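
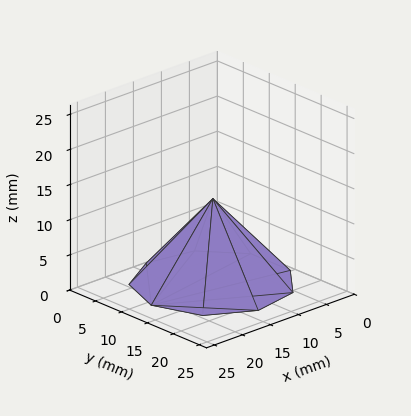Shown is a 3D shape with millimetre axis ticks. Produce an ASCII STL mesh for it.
Reading the render: the shape is a regular 9-sided pyramid, base circumscribed radius ≈ 11 mm, apex at z ≈ 12 mm (dimensions read to the nearest mm from the axis ticks). For the STL, each face is triangulated and given an outward normal.

solid part
  facet normal 0.0000 0.0000 -1.0000
    outer loop
      vertex 12.9 21.8 0.0
      vertex 19.4 18.1 0.0
      vertex 22.0 11.0 0.0
    endloop
  endfacet
  facet normal 0.0000 0.0000 -1.0000
    outer loop
      vertex 5.5 20.5 0.0
      vertex 12.9 21.8 0.0
      vertex 22.0 11.0 0.0
    endloop
  endfacet
  facet normal 0.0000 0.0000 -1.0000
    outer loop
      vertex 0.7 14.8 0.0
      vertex 5.5 20.5 0.0
      vertex 22.0 11.0 0.0
    endloop
  endfacet
  facet normal 0.0000 0.0000 -1.0000
    outer loop
      vertex 0.7 7.2 0.0
      vertex 0.7 14.8 0.0
      vertex 22.0 11.0 0.0
    endloop
  endfacet
  facet normal 0.0000 0.0000 -1.0000
    outer loop
      vertex 5.5 1.5 0.0
      vertex 0.7 7.2 0.0
      vertex 22.0 11.0 0.0
    endloop
  endfacet
  facet normal 0.0000 0.0000 -1.0000
    outer loop
      vertex 12.9 0.2 0.0
      vertex 5.5 1.5 0.0
      vertex 22.0 11.0 0.0
    endloop
  endfacet
  facet normal 0.0000 0.0000 -1.0000
    outer loop
      vertex 19.4 3.9 0.0
      vertex 12.9 0.2 0.0
      vertex 22.0 11.0 0.0
    endloop
  endfacet
  facet normal 0.7117 0.2606 0.6524
    outer loop
      vertex 22.0 11.0 0.0
      vertex 19.4 18.1 0.0
      vertex 11.0 11.0 12.0
    endloop
  endfacet
  facet normal 0.3750 0.6588 0.6523
    outer loop
      vertex 19.4 18.1 0.0
      vertex 12.9 21.8 0.0
      vertex 11.0 11.0 12.0
    endloop
  endfacet
  facet normal -0.1312 0.7471 0.6516
    outer loop
      vertex 12.9 21.8 0.0
      vertex 5.5 20.5 0.0
      vertex 11.0 11.0 12.0
    endloop
  endfacet
  facet normal -0.5798 0.4882 0.6523
    outer loop
      vertex 5.5 20.5 0.0
      vertex 0.7 14.8 0.0
      vertex 11.0 11.0 12.0
    endloop
  endfacet
  facet normal -0.7588 0.0000 0.6513
    outer loop
      vertex 0.7 14.8 0.0
      vertex 0.7 7.2 0.0
      vertex 11.0 11.0 12.0
    endloop
  endfacet
  facet normal -0.5798 -0.4882 0.6523
    outer loop
      vertex 0.7 7.2 0.0
      vertex 5.5 1.5 0.0
      vertex 11.0 11.0 12.0
    endloop
  endfacet
  facet normal -0.1312 -0.7471 0.6516
    outer loop
      vertex 5.5 1.5 0.0
      vertex 12.9 0.2 0.0
      vertex 11.0 11.0 12.0
    endloop
  endfacet
  facet normal 0.3750 -0.6588 0.6523
    outer loop
      vertex 12.9 0.2 0.0
      vertex 19.4 3.9 0.0
      vertex 11.0 11.0 12.0
    endloop
  endfacet
  facet normal 0.7117 -0.2606 0.6524
    outer loop
      vertex 19.4 3.9 0.0
      vertex 22.0 11.0 0.0
      vertex 11.0 11.0 12.0
    endloop
  endfacet
endsolid part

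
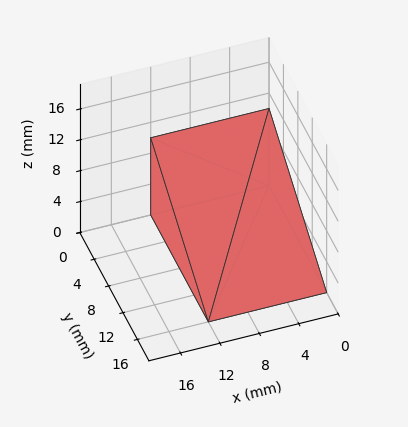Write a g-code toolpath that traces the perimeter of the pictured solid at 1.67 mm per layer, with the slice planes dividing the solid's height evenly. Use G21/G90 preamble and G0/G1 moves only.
Reading the render: the shape is a wedge (ramp): 12 × 16 mm base, rising to 10 mm along the y=0 edge and sloping linearly to z=0 at y=16 (dimensions read to the nearest mm from the axis ticks). For the g-code, the solid's height is divided into equal slices at the stated Δz and each level perimeter traced with G1 moves after a G0 lift.

; perimeter-only toolpath
G21 ; units = mm
G90 ; absolute positioning
G28 ; home
; layer 1
G0 Z1.67
G0 X0.00 Y0.00
G1 X12.00 Y0.00
G1 X12.00 Y13.33
G1 X0.00 Y13.33
G1 X0.00 Y0.00
; layer 2
G0 Z3.33
G0 X0.00 Y0.00
G1 X12.00 Y0.00
G1 X12.00 Y10.67
G1 X0.00 Y10.67
G1 X0.00 Y0.00
; layer 3
G0 Z5.00
G0 X0.00 Y0.00
G1 X12.00 Y0.00
G1 X12.00 Y8.00
G1 X0.00 Y8.00
G1 X0.00 Y0.00
; layer 4
G0 Z6.67
G0 X0.00 Y0.00
G1 X12.00 Y0.00
G1 X12.00 Y5.33
G1 X0.00 Y5.33
G1 X0.00 Y0.00
; layer 5
G0 Z8.33
G0 X0.00 Y0.00
G1 X12.00 Y0.00
G1 X12.00 Y2.67
G1 X0.00 Y2.67
G1 X0.00 Y0.00
M2 ; end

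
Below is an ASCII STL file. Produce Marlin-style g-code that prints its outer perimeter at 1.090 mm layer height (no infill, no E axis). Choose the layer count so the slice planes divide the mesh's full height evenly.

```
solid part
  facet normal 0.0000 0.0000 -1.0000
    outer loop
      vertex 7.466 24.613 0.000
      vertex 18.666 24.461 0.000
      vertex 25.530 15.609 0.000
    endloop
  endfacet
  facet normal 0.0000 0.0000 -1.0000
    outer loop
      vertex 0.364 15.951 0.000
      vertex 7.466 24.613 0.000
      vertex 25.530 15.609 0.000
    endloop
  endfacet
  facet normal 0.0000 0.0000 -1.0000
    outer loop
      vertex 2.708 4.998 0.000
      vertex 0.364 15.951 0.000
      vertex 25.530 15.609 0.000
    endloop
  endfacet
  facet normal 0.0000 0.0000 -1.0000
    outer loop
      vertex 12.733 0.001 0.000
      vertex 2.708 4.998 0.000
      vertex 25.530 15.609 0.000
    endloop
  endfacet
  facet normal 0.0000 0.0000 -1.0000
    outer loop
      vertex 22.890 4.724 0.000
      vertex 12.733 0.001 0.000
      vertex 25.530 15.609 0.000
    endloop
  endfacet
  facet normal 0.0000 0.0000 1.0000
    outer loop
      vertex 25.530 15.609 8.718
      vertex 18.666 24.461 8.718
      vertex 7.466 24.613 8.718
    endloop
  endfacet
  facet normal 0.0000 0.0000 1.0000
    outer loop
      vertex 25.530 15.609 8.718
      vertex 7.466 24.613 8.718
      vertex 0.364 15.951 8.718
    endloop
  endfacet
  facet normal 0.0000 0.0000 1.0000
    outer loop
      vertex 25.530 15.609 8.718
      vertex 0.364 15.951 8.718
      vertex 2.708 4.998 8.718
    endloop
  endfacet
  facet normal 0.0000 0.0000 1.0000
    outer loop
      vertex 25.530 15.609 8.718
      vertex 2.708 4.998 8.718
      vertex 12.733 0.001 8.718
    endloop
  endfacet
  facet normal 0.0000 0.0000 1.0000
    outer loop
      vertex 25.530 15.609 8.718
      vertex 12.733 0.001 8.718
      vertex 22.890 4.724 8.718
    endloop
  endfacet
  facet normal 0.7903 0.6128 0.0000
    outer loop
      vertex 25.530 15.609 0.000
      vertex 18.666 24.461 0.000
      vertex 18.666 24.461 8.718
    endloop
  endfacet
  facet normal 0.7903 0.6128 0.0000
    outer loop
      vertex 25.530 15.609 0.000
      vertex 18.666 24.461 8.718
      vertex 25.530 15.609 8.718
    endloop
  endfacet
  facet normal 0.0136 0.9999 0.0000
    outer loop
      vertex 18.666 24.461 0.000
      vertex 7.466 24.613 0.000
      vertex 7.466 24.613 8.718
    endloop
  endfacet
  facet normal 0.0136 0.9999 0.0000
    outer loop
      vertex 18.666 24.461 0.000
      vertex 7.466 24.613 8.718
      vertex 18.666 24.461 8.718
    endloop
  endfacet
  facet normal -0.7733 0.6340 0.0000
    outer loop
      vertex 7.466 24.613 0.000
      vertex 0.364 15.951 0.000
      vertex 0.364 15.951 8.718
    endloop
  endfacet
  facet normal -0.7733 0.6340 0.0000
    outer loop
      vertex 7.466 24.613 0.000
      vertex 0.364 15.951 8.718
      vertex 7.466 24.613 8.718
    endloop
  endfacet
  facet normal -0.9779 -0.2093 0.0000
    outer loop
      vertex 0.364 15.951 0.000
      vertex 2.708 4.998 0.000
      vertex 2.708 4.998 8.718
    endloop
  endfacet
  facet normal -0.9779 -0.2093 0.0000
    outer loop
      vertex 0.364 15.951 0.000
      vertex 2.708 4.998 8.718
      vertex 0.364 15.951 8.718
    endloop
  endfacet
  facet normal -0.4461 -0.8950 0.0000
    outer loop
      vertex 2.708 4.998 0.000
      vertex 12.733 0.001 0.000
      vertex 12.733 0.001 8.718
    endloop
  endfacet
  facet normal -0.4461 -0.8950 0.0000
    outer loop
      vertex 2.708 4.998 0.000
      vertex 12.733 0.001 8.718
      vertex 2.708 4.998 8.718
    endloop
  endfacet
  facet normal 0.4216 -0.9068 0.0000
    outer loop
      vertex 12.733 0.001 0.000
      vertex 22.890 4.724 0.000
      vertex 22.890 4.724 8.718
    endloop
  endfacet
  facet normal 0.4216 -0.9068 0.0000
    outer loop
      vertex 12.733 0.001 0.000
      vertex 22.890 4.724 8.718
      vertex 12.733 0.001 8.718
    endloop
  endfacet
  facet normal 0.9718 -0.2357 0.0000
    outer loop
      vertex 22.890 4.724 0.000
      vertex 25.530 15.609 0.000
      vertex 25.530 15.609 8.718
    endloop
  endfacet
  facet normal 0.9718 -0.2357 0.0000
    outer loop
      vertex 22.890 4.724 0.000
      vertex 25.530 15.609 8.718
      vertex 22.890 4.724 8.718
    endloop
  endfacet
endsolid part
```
; perimeter-only toolpath
G21 ; units = mm
G90 ; absolute positioning
G28 ; home
; layer 1
G0 Z1.090
G0 X25.530 Y15.609
G1 X18.666 Y24.461
G1 X7.466 Y24.613
G1 X0.364 Y15.951
G1 X2.708 Y4.998
G1 X12.733 Y0.001
G1 X22.890 Y4.724
G1 X25.530 Y15.609
; layer 2
G0 Z2.179
G0 X25.530 Y15.609
G1 X18.666 Y24.461
G1 X7.466 Y24.613
G1 X0.364 Y15.951
G1 X2.708 Y4.998
G1 X12.733 Y0.001
G1 X22.890 Y4.724
G1 X25.530 Y15.609
; layer 3
G0 Z3.269
G0 X25.530 Y15.609
G1 X18.666 Y24.461
G1 X7.466 Y24.613
G1 X0.364 Y15.951
G1 X2.708 Y4.998
G1 X12.733 Y0.001
G1 X22.890 Y4.724
G1 X25.530 Y15.609
; layer 4
G0 Z4.359
G0 X25.530 Y15.609
G1 X18.666 Y24.461
G1 X7.466 Y24.613
G1 X0.364 Y15.951
G1 X2.708 Y4.998
G1 X12.733 Y0.001
G1 X22.890 Y4.724
G1 X25.530 Y15.609
; layer 5
G0 Z5.449
G0 X25.530 Y15.609
G1 X18.666 Y24.461
G1 X7.466 Y24.613
G1 X0.364 Y15.951
G1 X2.708 Y4.998
G1 X12.733 Y0.001
G1 X22.890 Y4.724
G1 X25.530 Y15.609
; layer 6
G0 Z6.538
G0 X25.530 Y15.609
G1 X18.666 Y24.461
G1 X7.466 Y24.613
G1 X0.364 Y15.951
G1 X2.708 Y4.998
G1 X12.733 Y0.001
G1 X22.890 Y4.724
G1 X25.530 Y15.609
; layer 7
G0 Z7.628
G0 X25.530 Y15.609
G1 X18.666 Y24.461
G1 X7.466 Y24.613
G1 X0.364 Y15.951
G1 X2.708 Y4.998
G1 X12.733 Y0.001
G1 X22.890 Y4.724
G1 X25.530 Y15.609
; layer 8
G0 Z8.718
G0 X25.530 Y15.609
G1 X18.666 Y24.461
G1 X7.466 Y24.613
G1 X0.364 Y15.951
G1 X2.708 Y4.998
G1 X12.733 Y0.001
G1 X22.890 Y4.724
G1 X25.530 Y15.609
M2 ; end

The solid is a regular 7-sided prism (a cylinder approximated with 7 flat sides), circumscribed radius ≈ 12.9 mm, height ≈ 8.72 mm. Slicing at Δz = 1.090 mm — 8 equal slices spanning the solid's height, so layer i sits at z = i·h/8 — gives 8 non-empty perimeters. Each is a 7-segment closed polygon; G0 lifts to the layer z and rapids to the start vertex, then G1 traces the edges.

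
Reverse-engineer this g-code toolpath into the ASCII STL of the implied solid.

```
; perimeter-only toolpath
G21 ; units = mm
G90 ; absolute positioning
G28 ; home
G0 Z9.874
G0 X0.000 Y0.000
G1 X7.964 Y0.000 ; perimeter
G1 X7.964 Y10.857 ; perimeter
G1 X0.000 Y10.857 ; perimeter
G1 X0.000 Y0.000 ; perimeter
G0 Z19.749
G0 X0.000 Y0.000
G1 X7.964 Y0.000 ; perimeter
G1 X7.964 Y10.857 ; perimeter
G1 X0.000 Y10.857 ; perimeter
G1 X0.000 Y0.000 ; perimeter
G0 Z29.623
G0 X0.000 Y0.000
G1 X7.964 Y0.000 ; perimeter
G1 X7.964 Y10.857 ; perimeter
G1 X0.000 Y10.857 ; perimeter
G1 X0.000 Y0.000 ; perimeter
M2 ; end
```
solid part
  facet normal 0.0000 0.0000 -1.0000
    outer loop
      vertex 7.964 10.857 0.000
      vertex 7.964 0.000 0.000
      vertex 0.000 0.000 0.000
    endloop
  endfacet
  facet normal 0.0000 0.0000 -1.0000
    outer loop
      vertex 0.000 10.857 0.000
      vertex 7.964 10.857 0.000
      vertex 0.000 0.000 0.000
    endloop
  endfacet
  facet normal 0.0000 0.0000 1.0000
    outer loop
      vertex 0.000 0.000 29.623
      vertex 7.964 0.000 29.623
      vertex 7.964 10.857 29.623
    endloop
  endfacet
  facet normal 0.0000 0.0000 1.0000
    outer loop
      vertex 0.000 0.000 29.623
      vertex 7.964 10.857 29.623
      vertex 0.000 10.857 29.623
    endloop
  endfacet
  facet normal 0.0000 -1.0000 0.0000
    outer loop
      vertex 0.000 0.000 0.000
      vertex 7.964 0.000 0.000
      vertex 7.964 0.000 29.623
    endloop
  endfacet
  facet normal 0.0000 -1.0000 0.0000
    outer loop
      vertex 0.000 0.000 0.000
      vertex 7.964 0.000 29.623
      vertex 0.000 0.000 29.623
    endloop
  endfacet
  facet normal 0.0000 1.0000 0.0000
    outer loop
      vertex 7.964 10.857 29.623
      vertex 7.964 10.857 0.000
      vertex 0.000 10.857 0.000
    endloop
  endfacet
  facet normal 0.0000 1.0000 0.0000
    outer loop
      vertex 0.000 10.857 29.623
      vertex 7.964 10.857 29.623
      vertex 0.000 10.857 0.000
    endloop
  endfacet
  facet normal -1.0000 0.0000 0.0000
    outer loop
      vertex 0.000 10.857 29.623
      vertex 0.000 10.857 0.000
      vertex 0.000 0.000 0.000
    endloop
  endfacet
  facet normal -1.0000 0.0000 0.0000
    outer loop
      vertex 0.000 0.000 29.623
      vertex 0.000 10.857 29.623
      vertex 0.000 0.000 0.000
    endloop
  endfacet
  facet normal 1.0000 0.0000 0.0000
    outer loop
      vertex 7.964 0.000 0.000
      vertex 7.964 10.857 0.000
      vertex 7.964 10.857 29.623
    endloop
  endfacet
  facet normal 1.0000 0.0000 0.0000
    outer loop
      vertex 7.964 0.000 0.000
      vertex 7.964 10.857 29.623
      vertex 7.964 0.000 29.623
    endloop
  endfacet
endsolid part

The G0 Z moves step by Δz≈9.874 mm. Every layer's G1 loop is the same polygon, so the solid is a straight extrusion of it from z=0 to z≈29.6. Closing with flat bottom and top caps and triangulating gives 12 facets — a rectangular box, roughly 7.96 × 10.9 mm footprint and 29.6 mm tall.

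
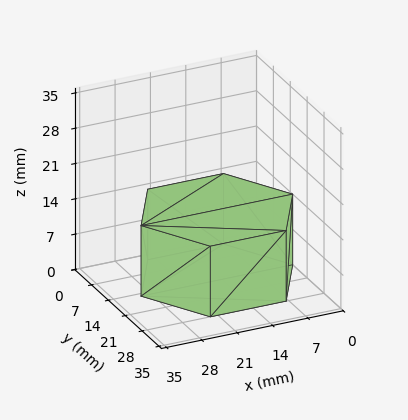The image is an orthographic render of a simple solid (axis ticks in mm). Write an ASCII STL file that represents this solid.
Reading the render: the shape is a regular 6-sided prism (a cylinder approximated with 6 flat sides), circumscribed radius ≈ 15 mm, height ≈ 14 mm (dimensions read to the nearest mm from the axis ticks). For the STL, each face is triangulated and given an outward normal.

solid part
  facet normal 0.0000 0.0000 -1.0000
    outer loop
      vertex 7.500 27.990 0.000
      vertex 22.500 27.990 0.000
      vertex 30.000 15.000 0.000
    endloop
  endfacet
  facet normal 0.0000 0.0000 -1.0000
    outer loop
      vertex 0.000 15.000 0.000
      vertex 7.500 27.990 0.000
      vertex 30.000 15.000 0.000
    endloop
  endfacet
  facet normal 0.0000 0.0000 -1.0000
    outer loop
      vertex 7.500 2.010 0.000
      vertex 0.000 15.000 0.000
      vertex 30.000 15.000 0.000
    endloop
  endfacet
  facet normal 0.0000 0.0000 -1.0000
    outer loop
      vertex 22.500 2.010 0.000
      vertex 7.500 2.010 0.000
      vertex 30.000 15.000 0.000
    endloop
  endfacet
  facet normal 0.0000 0.0000 1.0000
    outer loop
      vertex 30.000 15.000 14.000
      vertex 22.500 27.990 14.000
      vertex 7.500 27.990 14.000
    endloop
  endfacet
  facet normal 0.0000 0.0000 1.0000
    outer loop
      vertex 30.000 15.000 14.000
      vertex 7.500 27.990 14.000
      vertex 0.000 15.000 14.000
    endloop
  endfacet
  facet normal 0.0000 0.0000 1.0000
    outer loop
      vertex 30.000 15.000 14.000
      vertex 0.000 15.000 14.000
      vertex 7.500 2.010 14.000
    endloop
  endfacet
  facet normal 0.0000 0.0000 1.0000
    outer loop
      vertex 30.000 15.000 14.000
      vertex 7.500 2.010 14.000
      vertex 22.500 2.010 14.000
    endloop
  endfacet
  facet normal 0.8660 0.5000 0.0000
    outer loop
      vertex 30.000 15.000 0.000
      vertex 22.500 27.990 0.000
      vertex 22.500 27.990 14.000
    endloop
  endfacet
  facet normal 0.8660 0.5000 0.0000
    outer loop
      vertex 30.000 15.000 0.000
      vertex 22.500 27.990 14.000
      vertex 30.000 15.000 14.000
    endloop
  endfacet
  facet normal 0.0000 1.0000 0.0000
    outer loop
      vertex 22.500 27.990 0.000
      vertex 7.500 27.990 0.000
      vertex 7.500 27.990 14.000
    endloop
  endfacet
  facet normal 0.0000 1.0000 0.0000
    outer loop
      vertex 22.500 27.990 0.000
      vertex 7.500 27.990 14.000
      vertex 22.500 27.990 14.000
    endloop
  endfacet
  facet normal -0.8660 0.5000 0.0000
    outer loop
      vertex 7.500 27.990 0.000
      vertex 0.000 15.000 0.000
      vertex 0.000 15.000 14.000
    endloop
  endfacet
  facet normal -0.8660 0.5000 0.0000
    outer loop
      vertex 7.500 27.990 0.000
      vertex 0.000 15.000 14.000
      vertex 7.500 27.990 14.000
    endloop
  endfacet
  facet normal -0.8660 -0.5000 0.0000
    outer loop
      vertex 0.000 15.000 0.000
      vertex 7.500 2.010 0.000
      vertex 7.500 2.010 14.000
    endloop
  endfacet
  facet normal -0.8660 -0.5000 0.0000
    outer loop
      vertex 0.000 15.000 0.000
      vertex 7.500 2.010 14.000
      vertex 0.000 15.000 14.000
    endloop
  endfacet
  facet normal 0.0000 -1.0000 0.0000
    outer loop
      vertex 7.500 2.010 0.000
      vertex 22.500 2.010 0.000
      vertex 22.500 2.010 14.000
    endloop
  endfacet
  facet normal 0.0000 -1.0000 0.0000
    outer loop
      vertex 7.500 2.010 0.000
      vertex 22.500 2.010 14.000
      vertex 7.500 2.010 14.000
    endloop
  endfacet
  facet normal 0.8660 -0.5000 0.0000
    outer loop
      vertex 22.500 2.010 0.000
      vertex 30.000 15.000 0.000
      vertex 30.000 15.000 14.000
    endloop
  endfacet
  facet normal 0.8660 -0.5000 0.0000
    outer loop
      vertex 22.500 2.010 0.000
      vertex 30.000 15.000 14.000
      vertex 22.500 2.010 14.000
    endloop
  endfacet
endsolid part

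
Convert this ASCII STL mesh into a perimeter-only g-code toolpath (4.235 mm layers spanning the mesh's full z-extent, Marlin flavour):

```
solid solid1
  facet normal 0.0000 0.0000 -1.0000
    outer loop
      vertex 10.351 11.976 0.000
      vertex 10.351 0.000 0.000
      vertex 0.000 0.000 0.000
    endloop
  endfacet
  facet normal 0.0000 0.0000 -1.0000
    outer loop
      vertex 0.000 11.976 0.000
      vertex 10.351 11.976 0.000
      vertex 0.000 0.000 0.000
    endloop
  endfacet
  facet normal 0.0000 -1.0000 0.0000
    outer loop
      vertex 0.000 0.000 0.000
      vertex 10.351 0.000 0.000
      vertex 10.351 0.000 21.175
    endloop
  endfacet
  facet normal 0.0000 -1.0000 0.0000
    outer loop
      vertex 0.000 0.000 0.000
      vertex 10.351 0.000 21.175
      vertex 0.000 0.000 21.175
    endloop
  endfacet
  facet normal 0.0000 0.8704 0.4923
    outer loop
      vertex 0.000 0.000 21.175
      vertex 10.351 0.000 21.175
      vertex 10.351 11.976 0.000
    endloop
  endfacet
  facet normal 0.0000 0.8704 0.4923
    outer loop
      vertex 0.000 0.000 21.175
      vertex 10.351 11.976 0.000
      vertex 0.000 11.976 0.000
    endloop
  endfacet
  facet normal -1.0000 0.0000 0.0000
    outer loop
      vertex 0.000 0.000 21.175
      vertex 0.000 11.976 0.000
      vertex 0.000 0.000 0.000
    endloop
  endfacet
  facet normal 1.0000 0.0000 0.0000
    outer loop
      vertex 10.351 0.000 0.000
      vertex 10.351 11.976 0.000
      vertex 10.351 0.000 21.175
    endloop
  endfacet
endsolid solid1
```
; perimeter-only toolpath
G21 ; units = mm
G90 ; absolute positioning
G28 ; home
; layer 1
G0 Z4.235
G0 X0.000 Y0.000
G1 X10.351 Y0.000
G1 X10.351 Y9.581
G1 X0.000 Y9.581
G1 X0.000 Y0.000
; layer 2
G0 Z8.470
G0 X0.000 Y0.000
G1 X10.351 Y0.000
G1 X10.351 Y7.186
G1 X0.000 Y7.186
G1 X0.000 Y0.000
; layer 3
G0 Z12.705
G0 X0.000 Y0.000
G1 X10.351 Y0.000
G1 X10.351 Y4.790
G1 X0.000 Y4.790
G1 X0.000 Y0.000
; layer 4
G0 Z16.940
G0 X0.000 Y0.000
G1 X10.351 Y0.000
G1 X10.351 Y2.395
G1 X0.000 Y2.395
G1 X0.000 Y0.000
M2 ; end

The solid is a wedge (ramp): 10.4 × 12 mm base, rising to 21.2 mm along the y=0 edge and sloping linearly to z=0 at y=12. Slicing at Δz = 4.235 mm — 5 equal slices spanning the solid's height, so layer i sits at z = i·h/5 — gives 4 non-empty perimeters. Each is a 4-segment closed polygon; G0 lifts to the layer z and rapids to the start vertex, then G1 traces the edges. The cross-section shrinks linearly with z (the slice at the apex is degenerate and omitted).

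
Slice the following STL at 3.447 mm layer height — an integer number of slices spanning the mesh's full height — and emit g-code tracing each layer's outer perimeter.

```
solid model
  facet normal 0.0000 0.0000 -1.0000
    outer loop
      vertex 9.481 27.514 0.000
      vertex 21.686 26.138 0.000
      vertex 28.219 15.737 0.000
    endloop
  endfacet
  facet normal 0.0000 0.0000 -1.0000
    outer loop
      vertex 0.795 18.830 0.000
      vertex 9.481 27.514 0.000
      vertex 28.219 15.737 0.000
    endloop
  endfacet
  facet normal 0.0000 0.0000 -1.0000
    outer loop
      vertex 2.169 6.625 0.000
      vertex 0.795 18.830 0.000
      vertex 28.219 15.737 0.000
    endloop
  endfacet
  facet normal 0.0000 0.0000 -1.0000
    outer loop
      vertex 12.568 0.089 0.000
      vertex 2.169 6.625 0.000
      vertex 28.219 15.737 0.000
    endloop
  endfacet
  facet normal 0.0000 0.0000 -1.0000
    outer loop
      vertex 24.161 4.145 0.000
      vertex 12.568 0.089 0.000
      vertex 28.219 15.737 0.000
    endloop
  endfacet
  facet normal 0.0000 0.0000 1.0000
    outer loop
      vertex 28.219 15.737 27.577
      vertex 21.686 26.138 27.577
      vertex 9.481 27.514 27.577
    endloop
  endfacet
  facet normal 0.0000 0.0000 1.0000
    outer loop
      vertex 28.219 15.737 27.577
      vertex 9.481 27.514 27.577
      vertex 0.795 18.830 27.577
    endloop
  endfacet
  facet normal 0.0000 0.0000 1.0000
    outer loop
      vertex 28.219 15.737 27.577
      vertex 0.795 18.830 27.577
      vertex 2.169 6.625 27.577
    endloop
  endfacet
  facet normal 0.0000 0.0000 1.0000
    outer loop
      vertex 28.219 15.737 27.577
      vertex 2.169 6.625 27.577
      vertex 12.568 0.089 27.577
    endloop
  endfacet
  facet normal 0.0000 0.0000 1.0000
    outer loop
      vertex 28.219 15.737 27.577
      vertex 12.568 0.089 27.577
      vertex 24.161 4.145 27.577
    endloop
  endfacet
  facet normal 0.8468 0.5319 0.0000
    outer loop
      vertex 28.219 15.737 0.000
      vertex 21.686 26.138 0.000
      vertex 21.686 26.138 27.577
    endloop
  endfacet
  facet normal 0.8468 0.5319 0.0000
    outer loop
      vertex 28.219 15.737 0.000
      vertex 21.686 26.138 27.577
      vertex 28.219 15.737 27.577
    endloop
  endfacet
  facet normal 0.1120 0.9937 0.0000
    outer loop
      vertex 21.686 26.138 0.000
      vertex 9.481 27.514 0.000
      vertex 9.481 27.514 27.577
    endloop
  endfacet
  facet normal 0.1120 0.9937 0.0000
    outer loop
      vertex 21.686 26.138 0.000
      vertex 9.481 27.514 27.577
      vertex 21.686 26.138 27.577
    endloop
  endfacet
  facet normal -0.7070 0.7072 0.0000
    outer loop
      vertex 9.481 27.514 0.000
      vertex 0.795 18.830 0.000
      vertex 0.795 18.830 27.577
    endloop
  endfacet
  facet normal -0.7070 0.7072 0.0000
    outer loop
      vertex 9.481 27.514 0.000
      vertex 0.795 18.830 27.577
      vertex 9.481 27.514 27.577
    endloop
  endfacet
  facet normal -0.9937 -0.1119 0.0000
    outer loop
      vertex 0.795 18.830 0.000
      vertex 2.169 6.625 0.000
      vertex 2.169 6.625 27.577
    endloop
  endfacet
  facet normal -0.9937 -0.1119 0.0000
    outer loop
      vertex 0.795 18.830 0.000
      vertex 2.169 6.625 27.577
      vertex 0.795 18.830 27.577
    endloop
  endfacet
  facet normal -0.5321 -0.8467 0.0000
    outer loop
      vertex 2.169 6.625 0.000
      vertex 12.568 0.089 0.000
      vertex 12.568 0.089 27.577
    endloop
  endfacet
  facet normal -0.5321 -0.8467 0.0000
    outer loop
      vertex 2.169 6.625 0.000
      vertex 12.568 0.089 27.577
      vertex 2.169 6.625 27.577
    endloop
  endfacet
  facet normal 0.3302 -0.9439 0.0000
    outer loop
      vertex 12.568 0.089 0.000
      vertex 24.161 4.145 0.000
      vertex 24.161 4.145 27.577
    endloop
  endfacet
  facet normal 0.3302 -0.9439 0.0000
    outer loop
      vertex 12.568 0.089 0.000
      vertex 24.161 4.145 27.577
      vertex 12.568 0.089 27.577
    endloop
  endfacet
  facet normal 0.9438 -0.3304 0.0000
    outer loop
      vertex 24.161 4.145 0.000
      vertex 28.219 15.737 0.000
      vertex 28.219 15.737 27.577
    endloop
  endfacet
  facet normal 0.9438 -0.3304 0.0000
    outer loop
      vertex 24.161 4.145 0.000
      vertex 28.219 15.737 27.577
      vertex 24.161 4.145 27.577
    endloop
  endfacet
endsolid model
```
; perimeter-only toolpath
G21 ; units = mm
G90 ; absolute positioning
G28 ; home
; layer 1
G0 Z3.447
G0 X28.219 Y15.737
G1 X21.686 Y26.138
G1 X9.481 Y27.514
G1 X0.795 Y18.830
G1 X2.169 Y6.625
G1 X12.568 Y0.089
G1 X24.161 Y4.145
G1 X28.219 Y15.737
; layer 2
G0 Z6.894
G0 X28.219 Y15.737
G1 X21.686 Y26.138
G1 X9.481 Y27.514
G1 X0.795 Y18.830
G1 X2.169 Y6.625
G1 X12.568 Y0.089
G1 X24.161 Y4.145
G1 X28.219 Y15.737
; layer 3
G0 Z10.341
G0 X28.219 Y15.737
G1 X21.686 Y26.138
G1 X9.481 Y27.514
G1 X0.795 Y18.830
G1 X2.169 Y6.625
G1 X12.568 Y0.089
G1 X24.161 Y4.145
G1 X28.219 Y15.737
; layer 4
G0 Z13.789
G0 X28.219 Y15.737
G1 X21.686 Y26.138
G1 X9.481 Y27.514
G1 X0.795 Y18.830
G1 X2.169 Y6.625
G1 X12.568 Y0.089
G1 X24.161 Y4.145
G1 X28.219 Y15.737
; layer 5
G0 Z17.236
G0 X28.219 Y15.737
G1 X21.686 Y26.138
G1 X9.481 Y27.514
G1 X0.795 Y18.830
G1 X2.169 Y6.625
G1 X12.568 Y0.089
G1 X24.161 Y4.145
G1 X28.219 Y15.737
; layer 6
G0 Z20.683
G0 X28.219 Y15.737
G1 X21.686 Y26.138
G1 X9.481 Y27.514
G1 X0.795 Y18.830
G1 X2.169 Y6.625
G1 X12.568 Y0.089
G1 X24.161 Y4.145
G1 X28.219 Y15.737
; layer 7
G0 Z24.130
G0 X28.219 Y15.737
G1 X21.686 Y26.138
G1 X9.481 Y27.514
G1 X0.795 Y18.830
G1 X2.169 Y6.625
G1 X12.568 Y0.089
G1 X24.161 Y4.145
G1 X28.219 Y15.737
; layer 8
G0 Z27.577
G0 X28.219 Y15.737
G1 X21.686 Y26.138
G1 X9.481 Y27.514
G1 X0.795 Y18.830
G1 X2.169 Y6.625
G1 X12.568 Y0.089
G1 X24.161 Y4.145
G1 X28.219 Y15.737
M2 ; end

The solid is a regular 7-sided prism (a cylinder approximated with 7 flat sides), circumscribed radius ≈ 14.2 mm, height ≈ 27.6 mm. Slicing at Δz = 3.447 mm — 8 equal slices spanning the solid's height, so layer i sits at z = i·h/8 — gives 8 non-empty perimeters. Each is a 7-segment closed polygon; G0 lifts to the layer z and rapids to the start vertex, then G1 traces the edges.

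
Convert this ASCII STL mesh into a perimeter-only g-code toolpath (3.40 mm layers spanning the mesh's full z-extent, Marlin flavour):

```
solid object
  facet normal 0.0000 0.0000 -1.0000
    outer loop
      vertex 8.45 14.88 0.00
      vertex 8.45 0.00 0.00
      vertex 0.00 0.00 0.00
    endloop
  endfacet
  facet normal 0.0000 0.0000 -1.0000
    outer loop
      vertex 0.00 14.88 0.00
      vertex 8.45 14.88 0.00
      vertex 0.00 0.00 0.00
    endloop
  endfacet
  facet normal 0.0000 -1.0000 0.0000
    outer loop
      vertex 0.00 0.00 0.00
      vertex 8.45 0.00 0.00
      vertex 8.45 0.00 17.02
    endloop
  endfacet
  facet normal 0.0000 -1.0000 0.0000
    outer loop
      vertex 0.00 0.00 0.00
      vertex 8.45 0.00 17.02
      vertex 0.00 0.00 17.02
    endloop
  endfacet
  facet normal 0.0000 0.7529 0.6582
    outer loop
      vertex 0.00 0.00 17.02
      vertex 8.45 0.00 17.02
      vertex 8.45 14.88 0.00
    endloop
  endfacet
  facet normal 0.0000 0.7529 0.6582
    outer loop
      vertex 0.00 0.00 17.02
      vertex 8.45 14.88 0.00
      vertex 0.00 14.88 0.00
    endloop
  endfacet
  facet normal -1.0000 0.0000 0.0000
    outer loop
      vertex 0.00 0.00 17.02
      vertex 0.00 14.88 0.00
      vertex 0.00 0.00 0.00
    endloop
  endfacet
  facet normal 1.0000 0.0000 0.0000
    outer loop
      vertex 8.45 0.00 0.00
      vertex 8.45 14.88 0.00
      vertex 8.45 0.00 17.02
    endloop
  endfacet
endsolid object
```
; perimeter-only toolpath
G21 ; units = mm
G90 ; absolute positioning
G28 ; home
; layer 1
G0 Z3.40
G0 X0.00 Y0.00
G1 X8.45 Y0.00
G1 X8.45 Y11.90
G1 X0.00 Y11.90
G1 X0.00 Y0.00
; layer 2
G0 Z6.81
G0 X0.00 Y0.00
G1 X8.45 Y0.00
G1 X8.45 Y8.93
G1 X0.00 Y8.93
G1 X0.00 Y0.00
; layer 3
G0 Z10.21
G0 X0.00 Y0.00
G1 X8.45 Y0.00
G1 X8.45 Y5.95
G1 X0.00 Y5.95
G1 X0.00 Y0.00
; layer 4
G0 Z13.62
G0 X0.00 Y0.00
G1 X8.45 Y0.00
G1 X8.45 Y2.98
G1 X0.00 Y2.98
G1 X0.00 Y0.00
M2 ; end

The solid is a wedge (ramp): 8.45 × 14.9 mm base, rising to 17 mm along the y=0 edge and sloping linearly to z=0 at y=14.9. Slicing at Δz = 3.40 mm — 5 equal slices spanning the solid's height, so layer i sits at z = i·h/5 — gives 4 non-empty perimeters. Each is a 4-segment closed polygon; G0 lifts to the layer z and rapids to the start vertex, then G1 traces the edges. The cross-section shrinks linearly with z (the slice at the apex is degenerate and omitted).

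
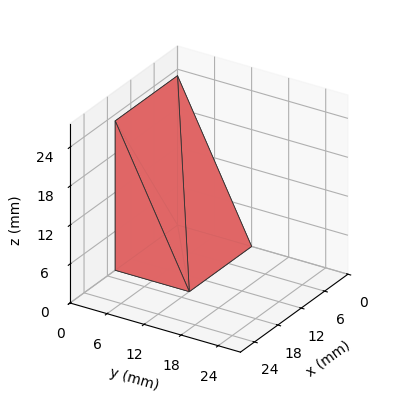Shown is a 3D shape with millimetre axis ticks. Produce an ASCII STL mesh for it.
Reading the render: the shape is a wedge (ramp): 16 × 12 mm base, rising to 23 mm along the y=0 edge and sloping linearly to z=0 at y=12 (dimensions read to the nearest mm from the axis ticks). For the STL, each face is triangulated and given an outward normal.

solid part
  facet normal 0.0000 0.0000 -1.0000
    outer loop
      vertex 16.0 12.0 0.0
      vertex 16.0 0.0 0.0
      vertex 0.0 0.0 0.0
    endloop
  endfacet
  facet normal 0.0000 0.0000 -1.0000
    outer loop
      vertex 0.0 12.0 0.0
      vertex 16.0 12.0 0.0
      vertex 0.0 0.0 0.0
    endloop
  endfacet
  facet normal 0.0000 -1.0000 0.0000
    outer loop
      vertex 0.0 0.0 0.0
      vertex 16.0 0.0 0.0
      vertex 16.0 0.0 23.0
    endloop
  endfacet
  facet normal 0.0000 -1.0000 0.0000
    outer loop
      vertex 0.0 0.0 0.0
      vertex 16.0 0.0 23.0
      vertex 0.0 0.0 23.0
    endloop
  endfacet
  facet normal 0.0000 0.8866 0.4626
    outer loop
      vertex 0.0 0.0 23.0
      vertex 16.0 0.0 23.0
      vertex 16.0 12.0 0.0
    endloop
  endfacet
  facet normal 0.0000 0.8866 0.4626
    outer loop
      vertex 0.0 0.0 23.0
      vertex 16.0 12.0 0.0
      vertex 0.0 12.0 0.0
    endloop
  endfacet
  facet normal -1.0000 0.0000 0.0000
    outer loop
      vertex 0.0 0.0 23.0
      vertex 0.0 12.0 0.0
      vertex 0.0 0.0 0.0
    endloop
  endfacet
  facet normal 1.0000 0.0000 0.0000
    outer loop
      vertex 16.0 0.0 0.0
      vertex 16.0 12.0 0.0
      vertex 16.0 0.0 23.0
    endloop
  endfacet
endsolid part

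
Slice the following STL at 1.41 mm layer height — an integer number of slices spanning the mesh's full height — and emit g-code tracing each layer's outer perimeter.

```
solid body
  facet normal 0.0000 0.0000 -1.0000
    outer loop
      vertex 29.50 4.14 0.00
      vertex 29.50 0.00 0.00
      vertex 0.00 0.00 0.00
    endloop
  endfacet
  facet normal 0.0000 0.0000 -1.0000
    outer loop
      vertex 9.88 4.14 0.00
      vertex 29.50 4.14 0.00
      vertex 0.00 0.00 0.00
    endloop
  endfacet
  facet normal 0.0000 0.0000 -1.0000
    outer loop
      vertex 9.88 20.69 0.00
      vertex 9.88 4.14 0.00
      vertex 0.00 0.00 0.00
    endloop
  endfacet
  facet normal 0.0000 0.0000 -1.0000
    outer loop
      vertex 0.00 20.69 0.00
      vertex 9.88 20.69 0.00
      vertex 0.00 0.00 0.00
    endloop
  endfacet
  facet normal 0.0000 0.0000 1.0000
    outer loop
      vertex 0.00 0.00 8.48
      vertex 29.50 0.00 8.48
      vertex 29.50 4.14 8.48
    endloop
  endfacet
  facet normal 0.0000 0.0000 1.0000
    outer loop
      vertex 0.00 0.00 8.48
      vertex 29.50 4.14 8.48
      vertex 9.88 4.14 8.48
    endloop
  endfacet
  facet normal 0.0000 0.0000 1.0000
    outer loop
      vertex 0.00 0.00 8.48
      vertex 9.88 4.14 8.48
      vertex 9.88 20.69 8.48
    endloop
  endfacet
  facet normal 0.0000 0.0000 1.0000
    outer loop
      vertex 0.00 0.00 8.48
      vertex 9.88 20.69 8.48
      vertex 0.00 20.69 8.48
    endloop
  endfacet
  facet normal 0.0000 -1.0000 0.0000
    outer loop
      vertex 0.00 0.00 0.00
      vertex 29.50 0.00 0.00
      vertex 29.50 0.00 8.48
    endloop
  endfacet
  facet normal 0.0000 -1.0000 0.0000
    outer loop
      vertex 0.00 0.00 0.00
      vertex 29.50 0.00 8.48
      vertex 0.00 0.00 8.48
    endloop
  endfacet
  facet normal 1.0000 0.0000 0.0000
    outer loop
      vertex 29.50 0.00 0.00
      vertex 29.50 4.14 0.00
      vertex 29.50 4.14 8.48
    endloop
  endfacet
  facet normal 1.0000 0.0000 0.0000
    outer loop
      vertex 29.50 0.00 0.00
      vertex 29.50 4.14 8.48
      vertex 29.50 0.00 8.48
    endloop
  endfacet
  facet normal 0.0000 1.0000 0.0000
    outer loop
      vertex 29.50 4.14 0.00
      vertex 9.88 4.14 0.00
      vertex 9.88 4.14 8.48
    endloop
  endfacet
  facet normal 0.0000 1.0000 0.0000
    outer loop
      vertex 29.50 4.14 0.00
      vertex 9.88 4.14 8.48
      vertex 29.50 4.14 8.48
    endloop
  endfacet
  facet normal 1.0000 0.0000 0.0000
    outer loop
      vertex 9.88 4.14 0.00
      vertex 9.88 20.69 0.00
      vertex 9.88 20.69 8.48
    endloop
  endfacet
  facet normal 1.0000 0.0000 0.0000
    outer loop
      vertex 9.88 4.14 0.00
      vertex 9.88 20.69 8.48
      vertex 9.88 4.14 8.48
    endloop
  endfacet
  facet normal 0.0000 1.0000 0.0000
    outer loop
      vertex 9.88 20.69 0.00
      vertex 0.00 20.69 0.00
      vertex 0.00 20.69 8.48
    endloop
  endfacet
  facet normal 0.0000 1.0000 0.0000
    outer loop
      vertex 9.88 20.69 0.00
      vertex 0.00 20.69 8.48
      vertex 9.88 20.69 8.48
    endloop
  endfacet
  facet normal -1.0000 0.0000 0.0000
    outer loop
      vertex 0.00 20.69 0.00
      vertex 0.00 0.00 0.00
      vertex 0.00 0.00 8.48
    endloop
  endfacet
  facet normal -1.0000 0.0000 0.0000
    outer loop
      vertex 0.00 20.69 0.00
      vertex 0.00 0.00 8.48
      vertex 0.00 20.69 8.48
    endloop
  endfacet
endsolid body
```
; perimeter-only toolpath
G21 ; units = mm
G90 ; absolute positioning
G28 ; home
; layer 1
G0 Z1.41
G0 X0.00 Y0.00
G1 X29.50 Y0.00
G1 X29.50 Y4.14
G1 X9.88 Y4.14
G1 X9.88 Y20.69
G1 X0.00 Y20.69
G1 X0.00 Y0.00
; layer 2
G0 Z2.83
G0 X0.00 Y0.00
G1 X29.50 Y0.00
G1 X29.50 Y4.14
G1 X9.88 Y4.14
G1 X9.88 Y20.69
G1 X0.00 Y20.69
G1 X0.00 Y0.00
; layer 3
G0 Z4.24
G0 X0.00 Y0.00
G1 X29.50 Y0.00
G1 X29.50 Y4.14
G1 X9.88 Y4.14
G1 X9.88 Y20.69
G1 X0.00 Y20.69
G1 X0.00 Y0.00
; layer 4
G0 Z5.65
G0 X0.00 Y0.00
G1 X29.50 Y0.00
G1 X29.50 Y4.14
G1 X9.88 Y4.14
G1 X9.88 Y20.69
G1 X0.00 Y20.69
G1 X0.00 Y0.00
; layer 5
G0 Z7.07
G0 X0.00 Y0.00
G1 X29.50 Y0.00
G1 X29.50 Y4.14
G1 X9.88 Y4.14
G1 X9.88 Y20.69
G1 X0.00 Y20.69
G1 X0.00 Y0.00
; layer 6
G0 Z8.48
G0 X0.00 Y0.00
G1 X29.50 Y0.00
G1 X29.50 Y4.14
G1 X9.88 Y4.14
G1 X9.88 Y20.69
G1 X0.00 Y20.69
G1 X0.00 Y0.00
M2 ; end

The solid is an L-shaped prism: outer 29.5 × 20.7 mm, arm thicknesses ≈ 4.14 mm (horizontal) and 9.88 mm (vertical), extruded 8.48 mm in z. Slicing at Δz = 1.41 mm — 6 equal slices spanning the solid's height, so layer i sits at z = i·h/6 — gives 6 non-empty perimeters. Each is a 6-segment closed polygon; G0 lifts to the layer z and rapids to the start vertex, then G1 traces the edges.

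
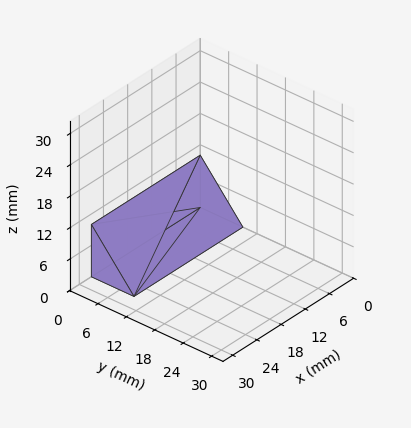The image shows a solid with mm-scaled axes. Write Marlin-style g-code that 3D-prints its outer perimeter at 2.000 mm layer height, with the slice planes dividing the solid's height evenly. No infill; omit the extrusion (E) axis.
Reading the render: the shape is a wedge (ramp): 27 × 9 mm base, rising to 10 mm along the y=0 edge and sloping linearly to z=0 at y=9 (dimensions read to the nearest mm from the axis ticks). For the g-code, the solid's height is divided into equal slices at the stated Δz and each level perimeter traced with G1 moves after a G0 lift.

; perimeter-only toolpath
G21 ; units = mm
G90 ; absolute positioning
G28 ; home
; layer 1
G0 Z2.000
G0 X0.000 Y0.000
G1 X27.000 Y0.000
G1 X27.000 Y7.200
G1 X0.000 Y7.200
G1 X0.000 Y0.000
; layer 2
G0 Z4.000
G0 X0.000 Y0.000
G1 X27.000 Y0.000
G1 X27.000 Y5.400
G1 X0.000 Y5.400
G1 X0.000 Y0.000
; layer 3
G0 Z6.000
G0 X0.000 Y0.000
G1 X27.000 Y0.000
G1 X27.000 Y3.600
G1 X0.000 Y3.600
G1 X0.000 Y0.000
; layer 4
G0 Z8.000
G0 X0.000 Y0.000
G1 X27.000 Y0.000
G1 X27.000 Y1.800
G1 X0.000 Y1.800
G1 X0.000 Y0.000
M2 ; end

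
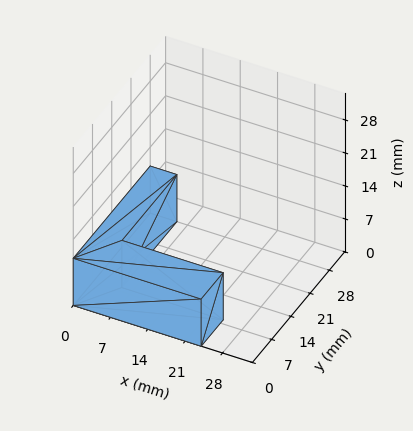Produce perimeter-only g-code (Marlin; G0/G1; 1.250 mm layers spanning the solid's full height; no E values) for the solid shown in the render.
Reading the render: the shape is an L-shaped prism: outer 24 × 28 mm, arm thicknesses ≈ 8 mm (horizontal) and 5 mm (vertical), extruded 10 mm in z (dimensions read to the nearest mm from the axis ticks). For the g-code, the solid's height is divided into equal slices at the stated Δz and each level perimeter traced with G1 moves after a G0 lift.

; perimeter-only toolpath
G21 ; units = mm
G90 ; absolute positioning
G28 ; home
; layer 1
G0 Z1.250
G0 X0.000 Y0.000
G1 X24.000 Y0.000
G1 X24.000 Y8.000
G1 X5.000 Y8.000
G1 X5.000 Y28.000
G1 X0.000 Y28.000
G1 X0.000 Y0.000
; layer 2
G0 Z2.500
G0 X0.000 Y0.000
G1 X24.000 Y0.000
G1 X24.000 Y8.000
G1 X5.000 Y8.000
G1 X5.000 Y28.000
G1 X0.000 Y28.000
G1 X0.000 Y0.000
; layer 3
G0 Z3.750
G0 X0.000 Y0.000
G1 X24.000 Y0.000
G1 X24.000 Y8.000
G1 X5.000 Y8.000
G1 X5.000 Y28.000
G1 X0.000 Y28.000
G1 X0.000 Y0.000
; layer 4
G0 Z5.000
G0 X0.000 Y0.000
G1 X24.000 Y0.000
G1 X24.000 Y8.000
G1 X5.000 Y8.000
G1 X5.000 Y28.000
G1 X0.000 Y28.000
G1 X0.000 Y0.000
; layer 5
G0 Z6.250
G0 X0.000 Y0.000
G1 X24.000 Y0.000
G1 X24.000 Y8.000
G1 X5.000 Y8.000
G1 X5.000 Y28.000
G1 X0.000 Y28.000
G1 X0.000 Y0.000
; layer 6
G0 Z7.500
G0 X0.000 Y0.000
G1 X24.000 Y0.000
G1 X24.000 Y8.000
G1 X5.000 Y8.000
G1 X5.000 Y28.000
G1 X0.000 Y28.000
G1 X0.000 Y0.000
; layer 7
G0 Z8.750
G0 X0.000 Y0.000
G1 X24.000 Y0.000
G1 X24.000 Y8.000
G1 X5.000 Y8.000
G1 X5.000 Y28.000
G1 X0.000 Y28.000
G1 X0.000 Y0.000
; layer 8
G0 Z10.000
G0 X0.000 Y0.000
G1 X24.000 Y0.000
G1 X24.000 Y8.000
G1 X5.000 Y8.000
G1 X5.000 Y28.000
G1 X0.000 Y28.000
G1 X0.000 Y0.000
M2 ; end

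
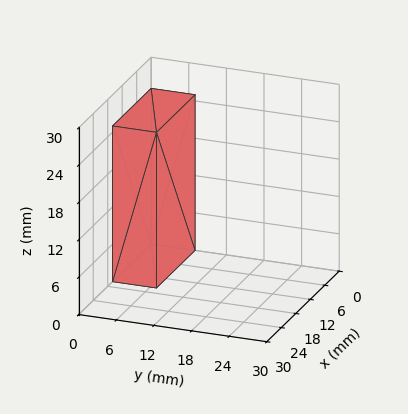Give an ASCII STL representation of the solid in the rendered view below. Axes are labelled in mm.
Reading the render: the shape is a rectangular box, roughly 16 × 7 mm footprint and 25 mm tall (dimensions read to the nearest mm from the axis ticks). For the STL, each face is triangulated and given an outward normal.

solid part
  facet normal 0.0000 0.0000 -1.0000
    outer loop
      vertex 16.000 7.000 0.000
      vertex 16.000 0.000 0.000
      vertex 0.000 0.000 0.000
    endloop
  endfacet
  facet normal 0.0000 0.0000 -1.0000
    outer loop
      vertex 0.000 7.000 0.000
      vertex 16.000 7.000 0.000
      vertex 0.000 0.000 0.000
    endloop
  endfacet
  facet normal 0.0000 0.0000 1.0000
    outer loop
      vertex 0.000 0.000 25.000
      vertex 16.000 0.000 25.000
      vertex 16.000 7.000 25.000
    endloop
  endfacet
  facet normal 0.0000 0.0000 1.0000
    outer loop
      vertex 0.000 0.000 25.000
      vertex 16.000 7.000 25.000
      vertex 0.000 7.000 25.000
    endloop
  endfacet
  facet normal 0.0000 -1.0000 0.0000
    outer loop
      vertex 0.000 0.000 0.000
      vertex 16.000 0.000 0.000
      vertex 16.000 0.000 25.000
    endloop
  endfacet
  facet normal 0.0000 -1.0000 0.0000
    outer loop
      vertex 0.000 0.000 0.000
      vertex 16.000 0.000 25.000
      vertex 0.000 0.000 25.000
    endloop
  endfacet
  facet normal 0.0000 1.0000 0.0000
    outer loop
      vertex 16.000 7.000 25.000
      vertex 16.000 7.000 0.000
      vertex 0.000 7.000 0.000
    endloop
  endfacet
  facet normal 0.0000 1.0000 0.0000
    outer loop
      vertex 0.000 7.000 25.000
      vertex 16.000 7.000 25.000
      vertex 0.000 7.000 0.000
    endloop
  endfacet
  facet normal -1.0000 0.0000 0.0000
    outer loop
      vertex 0.000 7.000 25.000
      vertex 0.000 7.000 0.000
      vertex 0.000 0.000 0.000
    endloop
  endfacet
  facet normal -1.0000 0.0000 0.0000
    outer loop
      vertex 0.000 0.000 25.000
      vertex 0.000 7.000 25.000
      vertex 0.000 0.000 0.000
    endloop
  endfacet
  facet normal 1.0000 0.0000 0.0000
    outer loop
      vertex 16.000 0.000 0.000
      vertex 16.000 7.000 0.000
      vertex 16.000 7.000 25.000
    endloop
  endfacet
  facet normal 1.0000 0.0000 0.0000
    outer loop
      vertex 16.000 0.000 0.000
      vertex 16.000 7.000 25.000
      vertex 16.000 0.000 25.000
    endloop
  endfacet
endsolid part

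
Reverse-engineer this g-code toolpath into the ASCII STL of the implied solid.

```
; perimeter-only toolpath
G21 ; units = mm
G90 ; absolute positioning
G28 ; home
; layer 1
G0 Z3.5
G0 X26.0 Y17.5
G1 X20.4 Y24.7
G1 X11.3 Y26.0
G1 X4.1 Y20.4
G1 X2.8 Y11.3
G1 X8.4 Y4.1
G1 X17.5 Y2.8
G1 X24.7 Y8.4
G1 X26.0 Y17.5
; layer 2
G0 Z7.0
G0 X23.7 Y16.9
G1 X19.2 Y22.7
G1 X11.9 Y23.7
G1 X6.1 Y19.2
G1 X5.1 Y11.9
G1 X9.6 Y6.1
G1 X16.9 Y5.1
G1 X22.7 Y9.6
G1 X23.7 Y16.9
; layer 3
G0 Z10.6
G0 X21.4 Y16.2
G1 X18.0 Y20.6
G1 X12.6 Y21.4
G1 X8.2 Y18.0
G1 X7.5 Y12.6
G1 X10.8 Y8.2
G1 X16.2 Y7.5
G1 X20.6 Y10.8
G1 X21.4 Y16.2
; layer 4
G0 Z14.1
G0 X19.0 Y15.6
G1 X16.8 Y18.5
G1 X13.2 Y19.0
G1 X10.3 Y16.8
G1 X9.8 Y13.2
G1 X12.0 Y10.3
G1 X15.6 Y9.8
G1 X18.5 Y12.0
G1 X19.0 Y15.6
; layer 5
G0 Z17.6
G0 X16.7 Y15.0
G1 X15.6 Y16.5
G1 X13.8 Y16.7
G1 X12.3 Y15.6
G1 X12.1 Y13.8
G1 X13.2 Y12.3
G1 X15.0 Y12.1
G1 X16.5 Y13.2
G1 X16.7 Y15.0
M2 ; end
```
solid part
  facet normal 0.0000 0.0000 -1.0000
    outer loop
      vertex 10.7 28.3 0.0
      vertex 21.6 26.8 0.0
      vertex 28.3 18.1 0.0
    endloop
  endfacet
  facet normal 0.0000 0.0000 -1.0000
    outer loop
      vertex 2.0 21.6 0.0
      vertex 10.7 28.3 0.0
      vertex 28.3 18.1 0.0
    endloop
  endfacet
  facet normal 0.0000 0.0000 -1.0000
    outer loop
      vertex 0.5 10.7 0.0
      vertex 2.0 21.6 0.0
      vertex 28.3 18.1 0.0
    endloop
  endfacet
  facet normal 0.0000 0.0000 -1.0000
    outer loop
      vertex 7.2 2.0 0.0
      vertex 0.5 10.7 0.0
      vertex 28.3 18.1 0.0
    endloop
  endfacet
  facet normal 0.0000 0.0000 -1.0000
    outer loop
      vertex 18.1 0.5 0.0
      vertex 7.2 2.0 0.0
      vertex 28.3 18.1 0.0
    endloop
  endfacet
  facet normal 0.0000 0.0000 -1.0000
    outer loop
      vertex 26.8 7.2 0.0
      vertex 18.1 0.5 0.0
      vertex 28.3 18.1 0.0
    endloop
  endfacet
  facet normal 0.6707 0.5165 0.5324
    outer loop
      vertex 28.3 18.1 0.0
      vertex 21.6 26.8 0.0
      vertex 14.4 14.4 21.1
    endloop
  endfacet
  facet normal 0.1154 0.8387 0.5323
    outer loop
      vertex 21.6 26.8 0.0
      vertex 10.7 28.3 0.0
      vertex 14.4 14.4 21.1
    endloop
  endfacet
  facet normal -0.5165 0.6707 0.5324
    outer loop
      vertex 10.7 28.3 0.0
      vertex 2.0 21.6 0.0
      vertex 14.4 14.4 21.1
    endloop
  endfacet
  facet normal -0.8387 0.1154 0.5323
    outer loop
      vertex 2.0 21.6 0.0
      vertex 0.5 10.7 0.0
      vertex 14.4 14.4 21.1
    endloop
  endfacet
  facet normal -0.6707 -0.5165 0.5324
    outer loop
      vertex 0.5 10.7 0.0
      vertex 7.2 2.0 0.0
      vertex 14.4 14.4 21.1
    endloop
  endfacet
  facet normal -0.1154 -0.8387 0.5323
    outer loop
      vertex 7.2 2.0 0.0
      vertex 18.1 0.5 0.0
      vertex 14.4 14.4 21.1
    endloop
  endfacet
  facet normal 0.5165 -0.6707 0.5324
    outer loop
      vertex 18.1 0.5 0.0
      vertex 26.8 7.2 0.0
      vertex 14.4 14.4 21.1
    endloop
  endfacet
  facet normal 0.8387 -0.1154 0.5323
    outer loop
      vertex 26.8 7.2 0.0
      vertex 28.3 18.1 0.0
      vertex 14.4 14.4 21.1
    endloop
  endfacet
endsolid part

The G0 Z moves step by Δz≈3.5 mm. The G1 loops shrink linearly with z, so the solid tapers from its base footprint up to z≈21.1. Closing with a flat bottom cap and the tapered top and triangulating gives 14 facets — a regular 8-sided pyramid, base circumscribed radius ≈ 14.4 mm, apex at z ≈ 21.1 mm.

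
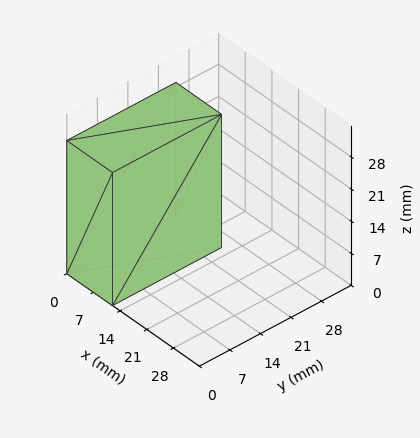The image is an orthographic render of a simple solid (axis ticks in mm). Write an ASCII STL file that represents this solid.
Reading the render: the shape is a rectangular box, roughly 12 × 25 mm footprint and 29 mm tall (dimensions read to the nearest mm from the axis ticks). For the STL, each face is triangulated and given an outward normal.

solid part
  facet normal 0.0000 0.0000 -1.0000
    outer loop
      vertex 12.0 25.0 0.0
      vertex 12.0 0.0 0.0
      vertex 0.0 0.0 0.0
    endloop
  endfacet
  facet normal 0.0000 0.0000 -1.0000
    outer loop
      vertex 0.0 25.0 0.0
      vertex 12.0 25.0 0.0
      vertex 0.0 0.0 0.0
    endloop
  endfacet
  facet normal 0.0000 0.0000 1.0000
    outer loop
      vertex 0.0 0.0 29.0
      vertex 12.0 0.0 29.0
      vertex 12.0 25.0 29.0
    endloop
  endfacet
  facet normal 0.0000 0.0000 1.0000
    outer loop
      vertex 0.0 0.0 29.0
      vertex 12.0 25.0 29.0
      vertex 0.0 25.0 29.0
    endloop
  endfacet
  facet normal 0.0000 -1.0000 0.0000
    outer loop
      vertex 0.0 0.0 0.0
      vertex 12.0 0.0 0.0
      vertex 12.0 0.0 29.0
    endloop
  endfacet
  facet normal 0.0000 -1.0000 0.0000
    outer loop
      vertex 0.0 0.0 0.0
      vertex 12.0 0.0 29.0
      vertex 0.0 0.0 29.0
    endloop
  endfacet
  facet normal 0.0000 1.0000 0.0000
    outer loop
      vertex 12.0 25.0 29.0
      vertex 12.0 25.0 0.0
      vertex 0.0 25.0 0.0
    endloop
  endfacet
  facet normal 0.0000 1.0000 0.0000
    outer loop
      vertex 0.0 25.0 29.0
      vertex 12.0 25.0 29.0
      vertex 0.0 25.0 0.0
    endloop
  endfacet
  facet normal -1.0000 0.0000 0.0000
    outer loop
      vertex 0.0 25.0 29.0
      vertex 0.0 25.0 0.0
      vertex 0.0 0.0 0.0
    endloop
  endfacet
  facet normal -1.0000 0.0000 0.0000
    outer loop
      vertex 0.0 0.0 29.0
      vertex 0.0 25.0 29.0
      vertex 0.0 0.0 0.0
    endloop
  endfacet
  facet normal 1.0000 0.0000 0.0000
    outer loop
      vertex 12.0 0.0 0.0
      vertex 12.0 25.0 0.0
      vertex 12.0 25.0 29.0
    endloop
  endfacet
  facet normal 1.0000 0.0000 0.0000
    outer loop
      vertex 12.0 0.0 0.0
      vertex 12.0 25.0 29.0
      vertex 12.0 0.0 29.0
    endloop
  endfacet
endsolid part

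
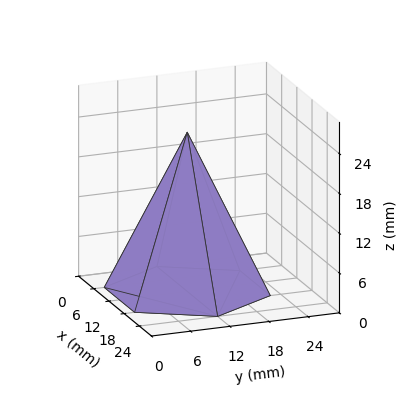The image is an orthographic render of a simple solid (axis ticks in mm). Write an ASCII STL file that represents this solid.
Reading the render: the shape is a regular 6-sided pyramid, base circumscribed radius ≈ 12 mm, apex at z ≈ 24 mm (dimensions read to the nearest mm from the axis ticks). For the STL, each face is triangulated and given an outward normal.

solid part
  facet normal 0.0000 0.0000 -1.0000
    outer loop
      vertex 6.0 22.4 0.0
      vertex 18.0 22.4 0.0
      vertex 24.0 12.0 0.0
    endloop
  endfacet
  facet normal 0.0000 0.0000 -1.0000
    outer loop
      vertex 0.0 12.0 0.0
      vertex 6.0 22.4 0.0
      vertex 24.0 12.0 0.0
    endloop
  endfacet
  facet normal 0.0000 0.0000 -1.0000
    outer loop
      vertex 6.0 1.6 0.0
      vertex 0.0 12.0 0.0
      vertex 24.0 12.0 0.0
    endloop
  endfacet
  facet normal 0.0000 0.0000 -1.0000
    outer loop
      vertex 18.0 1.6 0.0
      vertex 6.0 1.6 0.0
      vertex 24.0 12.0 0.0
    endloop
  endfacet
  facet normal 0.7948 0.4586 0.3974
    outer loop
      vertex 24.0 12.0 0.0
      vertex 18.0 22.4 0.0
      vertex 12.0 12.0 24.0
    endloop
  endfacet
  facet normal 0.0000 0.9176 0.3976
    outer loop
      vertex 18.0 22.4 0.0
      vertex 6.0 22.4 0.0
      vertex 12.0 12.0 24.0
    endloop
  endfacet
  facet normal -0.7948 0.4586 0.3974
    outer loop
      vertex 6.0 22.4 0.0
      vertex 0.0 12.0 0.0
      vertex 12.0 12.0 24.0
    endloop
  endfacet
  facet normal -0.7948 -0.4586 0.3974
    outer loop
      vertex 0.0 12.0 0.0
      vertex 6.0 1.6 0.0
      vertex 12.0 12.0 24.0
    endloop
  endfacet
  facet normal 0.0000 -0.9176 0.3976
    outer loop
      vertex 6.0 1.6 0.0
      vertex 18.0 1.6 0.0
      vertex 12.0 12.0 24.0
    endloop
  endfacet
  facet normal 0.7948 -0.4586 0.3974
    outer loop
      vertex 18.0 1.6 0.0
      vertex 24.0 12.0 0.0
      vertex 12.0 12.0 24.0
    endloop
  endfacet
endsolid part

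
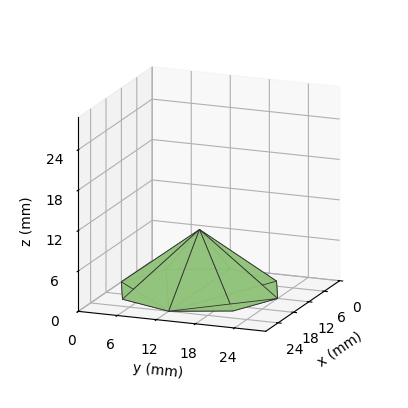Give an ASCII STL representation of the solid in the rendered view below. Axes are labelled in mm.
Reading the render: the shape is a regular 8-sided pyramid, base circumscribed radius ≈ 12 mm, apex at z ≈ 9 mm (dimensions read to the nearest mm from the axis ticks). For the STL, each face is triangulated and given an outward normal.

solid part
  facet normal 0.0000 0.0000 -1.0000
    outer loop
      vertex 12.00 24.00 0.00
      vertex 20.49 20.49 0.00
      vertex 24.00 12.00 0.00
    endloop
  endfacet
  facet normal 0.0000 0.0000 -1.0000
    outer loop
      vertex 3.51 20.49 0.00
      vertex 12.00 24.00 0.00
      vertex 24.00 12.00 0.00
    endloop
  endfacet
  facet normal 0.0000 0.0000 -1.0000
    outer loop
      vertex 0.00 12.00 0.00
      vertex 3.51 20.49 0.00
      vertex 24.00 12.00 0.00
    endloop
  endfacet
  facet normal 0.0000 0.0000 -1.0000
    outer loop
      vertex 3.51 3.51 0.00
      vertex 0.00 12.00 0.00
      vertex 24.00 12.00 0.00
    endloop
  endfacet
  facet normal 0.0000 0.0000 -1.0000
    outer loop
      vertex 12.00 0.00 0.00
      vertex 3.51 3.51 0.00
      vertex 24.00 12.00 0.00
    endloop
  endfacet
  facet normal 0.0000 0.0000 -1.0000
    outer loop
      vertex 20.49 3.51 0.00
      vertex 12.00 0.00 0.00
      vertex 24.00 12.00 0.00
    endloop
  endfacet
  facet normal 0.5824 0.2408 0.7765
    outer loop
      vertex 24.00 12.00 0.00
      vertex 20.49 20.49 0.00
      vertex 12.00 12.00 9.00
    endloop
  endfacet
  facet normal 0.2408 0.5824 0.7765
    outer loop
      vertex 20.49 20.49 0.00
      vertex 12.00 24.00 0.00
      vertex 12.00 12.00 9.00
    endloop
  endfacet
  facet normal -0.2408 0.5824 0.7765
    outer loop
      vertex 12.00 24.00 0.00
      vertex 3.51 20.49 0.00
      vertex 12.00 12.00 9.00
    endloop
  endfacet
  facet normal -0.5824 0.2408 0.7765
    outer loop
      vertex 3.51 20.49 0.00
      vertex 0.00 12.00 0.00
      vertex 12.00 12.00 9.00
    endloop
  endfacet
  facet normal -0.5824 -0.2408 0.7765
    outer loop
      vertex 0.00 12.00 0.00
      vertex 3.51 3.51 0.00
      vertex 12.00 12.00 9.00
    endloop
  endfacet
  facet normal -0.2408 -0.5824 0.7765
    outer loop
      vertex 3.51 3.51 0.00
      vertex 12.00 0.00 0.00
      vertex 12.00 12.00 9.00
    endloop
  endfacet
  facet normal 0.2408 -0.5824 0.7765
    outer loop
      vertex 12.00 0.00 0.00
      vertex 20.49 3.51 0.00
      vertex 12.00 12.00 9.00
    endloop
  endfacet
  facet normal 0.5824 -0.2408 0.7765
    outer loop
      vertex 20.49 3.51 0.00
      vertex 24.00 12.00 0.00
      vertex 12.00 12.00 9.00
    endloop
  endfacet
endsolid part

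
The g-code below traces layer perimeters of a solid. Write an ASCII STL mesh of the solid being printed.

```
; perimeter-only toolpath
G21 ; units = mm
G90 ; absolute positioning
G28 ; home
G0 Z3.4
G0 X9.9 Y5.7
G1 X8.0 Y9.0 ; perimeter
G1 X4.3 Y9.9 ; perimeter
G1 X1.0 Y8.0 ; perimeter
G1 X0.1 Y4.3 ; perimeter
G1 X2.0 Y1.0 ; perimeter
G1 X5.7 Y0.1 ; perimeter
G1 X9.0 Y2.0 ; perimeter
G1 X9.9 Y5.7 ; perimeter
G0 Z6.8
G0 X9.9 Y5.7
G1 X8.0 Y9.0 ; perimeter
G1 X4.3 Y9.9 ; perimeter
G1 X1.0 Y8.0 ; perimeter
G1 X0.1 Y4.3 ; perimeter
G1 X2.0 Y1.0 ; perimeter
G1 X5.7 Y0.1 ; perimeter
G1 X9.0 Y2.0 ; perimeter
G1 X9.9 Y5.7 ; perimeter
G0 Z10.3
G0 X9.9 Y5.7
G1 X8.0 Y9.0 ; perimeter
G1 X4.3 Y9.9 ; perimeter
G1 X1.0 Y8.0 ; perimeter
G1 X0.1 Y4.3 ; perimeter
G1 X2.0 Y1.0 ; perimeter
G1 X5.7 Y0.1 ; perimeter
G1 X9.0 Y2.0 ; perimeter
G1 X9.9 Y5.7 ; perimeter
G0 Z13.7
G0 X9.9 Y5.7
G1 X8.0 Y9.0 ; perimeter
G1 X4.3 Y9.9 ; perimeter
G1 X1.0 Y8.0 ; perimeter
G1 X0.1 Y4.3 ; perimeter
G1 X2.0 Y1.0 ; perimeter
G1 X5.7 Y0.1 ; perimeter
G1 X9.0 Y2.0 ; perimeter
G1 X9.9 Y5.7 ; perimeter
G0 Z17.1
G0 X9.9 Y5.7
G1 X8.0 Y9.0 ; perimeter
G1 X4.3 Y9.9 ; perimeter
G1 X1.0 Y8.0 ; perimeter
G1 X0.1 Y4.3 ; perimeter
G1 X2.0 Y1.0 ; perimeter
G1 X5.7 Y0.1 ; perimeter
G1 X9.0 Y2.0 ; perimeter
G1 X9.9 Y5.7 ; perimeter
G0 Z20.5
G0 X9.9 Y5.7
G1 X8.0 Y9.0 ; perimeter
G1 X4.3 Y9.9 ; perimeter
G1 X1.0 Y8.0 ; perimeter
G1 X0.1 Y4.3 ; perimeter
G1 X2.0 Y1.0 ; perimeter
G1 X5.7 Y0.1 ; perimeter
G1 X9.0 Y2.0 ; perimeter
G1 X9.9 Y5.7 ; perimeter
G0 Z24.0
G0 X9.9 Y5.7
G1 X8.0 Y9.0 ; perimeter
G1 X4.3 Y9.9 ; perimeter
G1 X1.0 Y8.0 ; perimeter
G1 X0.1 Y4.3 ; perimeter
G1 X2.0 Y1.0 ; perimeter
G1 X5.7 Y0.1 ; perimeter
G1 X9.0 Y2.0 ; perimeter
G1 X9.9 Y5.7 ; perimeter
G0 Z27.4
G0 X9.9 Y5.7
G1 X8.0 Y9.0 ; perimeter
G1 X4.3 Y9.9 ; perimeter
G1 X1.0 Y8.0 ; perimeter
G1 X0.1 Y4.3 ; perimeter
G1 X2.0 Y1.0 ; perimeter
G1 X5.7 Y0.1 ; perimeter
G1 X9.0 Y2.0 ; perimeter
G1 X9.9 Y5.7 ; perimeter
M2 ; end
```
solid part
  facet normal 0.0000 0.0000 -1.0000
    outer loop
      vertex 4.3 9.9 0.0
      vertex 8.0 9.0 0.0
      vertex 9.9 5.7 0.0
    endloop
  endfacet
  facet normal 0.0000 0.0000 -1.0000
    outer loop
      vertex 1.0 8.0 0.0
      vertex 4.3 9.9 0.0
      vertex 9.9 5.7 0.0
    endloop
  endfacet
  facet normal 0.0000 0.0000 -1.0000
    outer loop
      vertex 0.1 4.3 0.0
      vertex 1.0 8.0 0.0
      vertex 9.9 5.7 0.0
    endloop
  endfacet
  facet normal 0.0000 0.0000 -1.0000
    outer loop
      vertex 2.0 1.0 0.0
      vertex 0.1 4.3 0.0
      vertex 9.9 5.7 0.0
    endloop
  endfacet
  facet normal 0.0000 0.0000 -1.0000
    outer loop
      vertex 5.7 0.1 0.0
      vertex 2.0 1.0 0.0
      vertex 9.9 5.7 0.0
    endloop
  endfacet
  facet normal 0.0000 0.0000 -1.0000
    outer loop
      vertex 9.0 2.0 0.0
      vertex 5.7 0.1 0.0
      vertex 9.9 5.7 0.0
    endloop
  endfacet
  facet normal 0.0000 0.0000 1.0000
    outer loop
      vertex 9.9 5.7 27.4
      vertex 8.0 9.0 27.4
      vertex 4.3 9.9 27.4
    endloop
  endfacet
  facet normal 0.0000 0.0000 1.0000
    outer loop
      vertex 9.9 5.7 27.4
      vertex 4.3 9.9 27.4
      vertex 1.0 8.0 27.4
    endloop
  endfacet
  facet normal 0.0000 0.0000 1.0000
    outer loop
      vertex 9.9 5.7 27.4
      vertex 1.0 8.0 27.4
      vertex 0.1 4.3 27.4
    endloop
  endfacet
  facet normal 0.0000 0.0000 1.0000
    outer loop
      vertex 9.9 5.7 27.4
      vertex 0.1 4.3 27.4
      vertex 2.0 1.0 27.4
    endloop
  endfacet
  facet normal 0.0000 0.0000 1.0000
    outer loop
      vertex 9.9 5.7 27.4
      vertex 2.0 1.0 27.4
      vertex 5.7 0.1 27.4
    endloop
  endfacet
  facet normal 0.0000 0.0000 1.0000
    outer loop
      vertex 9.9 5.7 27.4
      vertex 5.7 0.1 27.4
      vertex 9.0 2.0 27.4
    endloop
  endfacet
  facet normal 0.8666 0.4990 0.0000
    outer loop
      vertex 9.9 5.7 0.0
      vertex 8.0 9.0 0.0
      vertex 8.0 9.0 27.4
    endloop
  endfacet
  facet normal 0.8666 0.4990 0.0000
    outer loop
      vertex 9.9 5.7 0.0
      vertex 8.0 9.0 27.4
      vertex 9.9 5.7 27.4
    endloop
  endfacet
  facet normal 0.2364 0.9717 0.0000
    outer loop
      vertex 8.0 9.0 0.0
      vertex 4.3 9.9 0.0
      vertex 4.3 9.9 27.4
    endloop
  endfacet
  facet normal 0.2364 0.9717 0.0000
    outer loop
      vertex 8.0 9.0 0.0
      vertex 4.3 9.9 27.4
      vertex 8.0 9.0 27.4
    endloop
  endfacet
  facet normal -0.4990 0.8666 0.0000
    outer loop
      vertex 4.3 9.9 0.0
      vertex 1.0 8.0 0.0
      vertex 1.0 8.0 27.4
    endloop
  endfacet
  facet normal -0.4990 0.8666 0.0000
    outer loop
      vertex 4.3 9.9 0.0
      vertex 1.0 8.0 27.4
      vertex 4.3 9.9 27.4
    endloop
  endfacet
  facet normal -0.9717 0.2364 0.0000
    outer loop
      vertex 1.0 8.0 0.0
      vertex 0.1 4.3 0.0
      vertex 0.1 4.3 27.4
    endloop
  endfacet
  facet normal -0.9717 0.2364 0.0000
    outer loop
      vertex 1.0 8.0 0.0
      vertex 0.1 4.3 27.4
      vertex 1.0 8.0 27.4
    endloop
  endfacet
  facet normal -0.8666 -0.4990 0.0000
    outer loop
      vertex 0.1 4.3 0.0
      vertex 2.0 1.0 0.0
      vertex 2.0 1.0 27.4
    endloop
  endfacet
  facet normal -0.8666 -0.4990 0.0000
    outer loop
      vertex 0.1 4.3 0.0
      vertex 2.0 1.0 27.4
      vertex 0.1 4.3 27.4
    endloop
  endfacet
  facet normal -0.2364 -0.9717 0.0000
    outer loop
      vertex 2.0 1.0 0.0
      vertex 5.7 0.1 0.0
      vertex 5.7 0.1 27.4
    endloop
  endfacet
  facet normal -0.2364 -0.9717 0.0000
    outer loop
      vertex 2.0 1.0 0.0
      vertex 5.7 0.1 27.4
      vertex 2.0 1.0 27.4
    endloop
  endfacet
  facet normal 0.4990 -0.8666 0.0000
    outer loop
      vertex 5.7 0.1 0.0
      vertex 9.0 2.0 0.0
      vertex 9.0 2.0 27.4
    endloop
  endfacet
  facet normal 0.4990 -0.8666 0.0000
    outer loop
      vertex 5.7 0.1 0.0
      vertex 9.0 2.0 27.4
      vertex 5.7 0.1 27.4
    endloop
  endfacet
  facet normal 0.9717 -0.2364 0.0000
    outer loop
      vertex 9.0 2.0 0.0
      vertex 9.9 5.7 0.0
      vertex 9.9 5.7 27.4
    endloop
  endfacet
  facet normal 0.9717 -0.2364 0.0000
    outer loop
      vertex 9.0 2.0 0.0
      vertex 9.9 5.7 27.4
      vertex 9.0 2.0 27.4
    endloop
  endfacet
endsolid part

The G0 Z moves step by Δz≈3.4 mm. Every layer's G1 loop is the same polygon, so the solid is a straight extrusion of it from z=0 to z≈27.4. Closing with flat bottom and top caps and triangulating gives 28 facets — a regular 8-sided prism (a cylinder approximated with 8 flat sides), circumscribed radius ≈ 5 mm, height ≈ 27.4 mm.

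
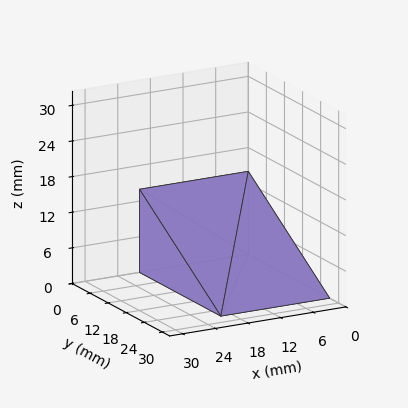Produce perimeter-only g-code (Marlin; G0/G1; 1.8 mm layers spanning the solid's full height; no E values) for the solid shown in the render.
Reading the render: the shape is a wedge (ramp): 20 × 27 mm base, rising to 14 mm along the y=0 edge and sloping linearly to z=0 at y=27 (dimensions read to the nearest mm from the axis ticks). For the g-code, the solid's height is divided into equal slices at the stated Δz and each level perimeter traced with G1 moves after a G0 lift.

; perimeter-only toolpath
G21 ; units = mm
G90 ; absolute positioning
G28 ; home
; layer 1
G0 Z1.8
G0 X0.0 Y0.0
G1 X20.0 Y0.0
G1 X20.0 Y23.6
G1 X0.0 Y23.6
G1 X0.0 Y0.0
; layer 2
G0 Z3.5
G0 X0.0 Y0.0
G1 X20.0 Y0.0
G1 X20.0 Y20.2
G1 X0.0 Y20.2
G1 X0.0 Y0.0
; layer 3
G0 Z5.2
G0 X0.0 Y0.0
G1 X20.0 Y0.0
G1 X20.0 Y16.9
G1 X0.0 Y16.9
G1 X0.0 Y0.0
; layer 4
G0 Z7.0
G0 X0.0 Y0.0
G1 X20.0 Y0.0
G1 X20.0 Y13.5
G1 X0.0 Y13.5
G1 X0.0 Y0.0
; layer 5
G0 Z8.8
G0 X0.0 Y0.0
G1 X20.0 Y0.0
G1 X20.0 Y10.1
G1 X0.0 Y10.1
G1 X0.0 Y0.0
; layer 6
G0 Z10.5
G0 X0.0 Y0.0
G1 X20.0 Y0.0
G1 X20.0 Y6.8
G1 X0.0 Y6.8
G1 X0.0 Y0.0
; layer 7
G0 Z12.2
G0 X0.0 Y0.0
G1 X20.0 Y0.0
G1 X20.0 Y3.4
G1 X0.0 Y3.4
G1 X0.0 Y0.0
M2 ; end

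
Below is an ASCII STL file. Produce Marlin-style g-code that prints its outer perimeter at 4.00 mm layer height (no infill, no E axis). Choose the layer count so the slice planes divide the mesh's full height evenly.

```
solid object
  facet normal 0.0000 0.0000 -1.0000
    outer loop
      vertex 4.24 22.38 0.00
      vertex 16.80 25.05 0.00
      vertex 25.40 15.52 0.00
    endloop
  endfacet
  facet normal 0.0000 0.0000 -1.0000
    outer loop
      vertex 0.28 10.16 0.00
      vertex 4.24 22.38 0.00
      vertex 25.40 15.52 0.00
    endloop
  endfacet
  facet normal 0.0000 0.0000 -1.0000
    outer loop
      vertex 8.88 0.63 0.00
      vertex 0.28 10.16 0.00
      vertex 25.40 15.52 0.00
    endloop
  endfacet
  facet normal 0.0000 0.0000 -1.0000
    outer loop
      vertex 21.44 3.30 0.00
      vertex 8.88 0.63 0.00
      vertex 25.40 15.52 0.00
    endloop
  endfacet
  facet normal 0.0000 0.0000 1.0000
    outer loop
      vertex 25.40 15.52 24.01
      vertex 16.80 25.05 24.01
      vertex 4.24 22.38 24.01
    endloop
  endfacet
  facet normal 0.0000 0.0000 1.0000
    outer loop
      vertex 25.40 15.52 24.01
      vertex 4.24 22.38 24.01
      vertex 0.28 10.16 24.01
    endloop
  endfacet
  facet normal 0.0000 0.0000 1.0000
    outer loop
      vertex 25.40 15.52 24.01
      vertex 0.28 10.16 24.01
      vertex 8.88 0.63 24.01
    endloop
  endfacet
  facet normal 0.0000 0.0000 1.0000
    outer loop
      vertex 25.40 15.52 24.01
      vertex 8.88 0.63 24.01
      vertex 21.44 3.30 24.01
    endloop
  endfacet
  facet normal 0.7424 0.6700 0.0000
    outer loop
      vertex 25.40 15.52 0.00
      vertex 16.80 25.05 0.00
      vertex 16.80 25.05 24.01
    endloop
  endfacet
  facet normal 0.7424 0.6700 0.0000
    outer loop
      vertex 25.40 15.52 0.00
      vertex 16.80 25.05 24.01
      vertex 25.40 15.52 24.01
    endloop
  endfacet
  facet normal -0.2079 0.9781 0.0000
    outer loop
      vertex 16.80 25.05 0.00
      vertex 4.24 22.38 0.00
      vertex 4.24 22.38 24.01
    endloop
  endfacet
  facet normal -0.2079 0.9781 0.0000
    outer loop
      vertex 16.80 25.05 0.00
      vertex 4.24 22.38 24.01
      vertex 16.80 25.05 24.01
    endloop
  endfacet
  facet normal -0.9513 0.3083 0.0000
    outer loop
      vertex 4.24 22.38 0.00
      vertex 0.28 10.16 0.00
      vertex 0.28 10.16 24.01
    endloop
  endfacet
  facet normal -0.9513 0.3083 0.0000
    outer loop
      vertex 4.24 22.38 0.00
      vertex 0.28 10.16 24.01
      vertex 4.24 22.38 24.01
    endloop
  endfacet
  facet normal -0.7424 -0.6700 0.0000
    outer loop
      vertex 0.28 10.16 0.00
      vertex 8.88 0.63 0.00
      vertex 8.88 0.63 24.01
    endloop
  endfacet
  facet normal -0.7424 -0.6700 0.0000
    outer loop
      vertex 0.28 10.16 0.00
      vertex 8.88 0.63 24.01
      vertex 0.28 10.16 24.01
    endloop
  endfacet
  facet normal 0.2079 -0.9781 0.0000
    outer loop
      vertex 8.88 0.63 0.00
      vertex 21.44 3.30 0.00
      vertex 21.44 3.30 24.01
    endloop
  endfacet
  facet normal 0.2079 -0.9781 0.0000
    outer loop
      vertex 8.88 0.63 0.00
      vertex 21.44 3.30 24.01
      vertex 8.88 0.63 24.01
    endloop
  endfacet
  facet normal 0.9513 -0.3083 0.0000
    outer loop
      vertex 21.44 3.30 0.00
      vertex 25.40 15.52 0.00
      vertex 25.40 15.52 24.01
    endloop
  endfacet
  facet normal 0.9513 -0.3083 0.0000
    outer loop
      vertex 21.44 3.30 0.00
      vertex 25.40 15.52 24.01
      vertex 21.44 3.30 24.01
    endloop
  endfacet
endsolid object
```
; perimeter-only toolpath
G21 ; units = mm
G90 ; absolute positioning
G28 ; home
; layer 1
G0 Z4.00
G0 X25.40 Y15.52
G1 X16.80 Y25.05
G1 X4.24 Y22.38
G1 X0.28 Y10.16
G1 X8.88 Y0.63
G1 X21.44 Y3.30
G1 X25.40 Y15.52
; layer 2
G0 Z8.00
G0 X25.40 Y15.52
G1 X16.80 Y25.05
G1 X4.24 Y22.38
G1 X0.28 Y10.16
G1 X8.88 Y0.63
G1 X21.44 Y3.30
G1 X25.40 Y15.52
; layer 3
G0 Z12.01
G0 X25.40 Y15.52
G1 X16.80 Y25.05
G1 X4.24 Y22.38
G1 X0.28 Y10.16
G1 X8.88 Y0.63
G1 X21.44 Y3.30
G1 X25.40 Y15.52
; layer 4
G0 Z16.01
G0 X25.40 Y15.52
G1 X16.80 Y25.05
G1 X4.24 Y22.38
G1 X0.28 Y10.16
G1 X8.88 Y0.63
G1 X21.44 Y3.30
G1 X25.40 Y15.52
; layer 5
G0 Z20.01
G0 X25.40 Y15.52
G1 X16.80 Y25.05
G1 X4.24 Y22.38
G1 X0.28 Y10.16
G1 X8.88 Y0.63
G1 X21.44 Y3.30
G1 X25.40 Y15.52
; layer 6
G0 Z24.01
G0 X25.40 Y15.52
G1 X16.80 Y25.05
G1 X4.24 Y22.38
G1 X0.28 Y10.16
G1 X8.88 Y0.63
G1 X21.44 Y3.30
G1 X25.40 Y15.52
M2 ; end

The solid is a regular 6-sided prism (a cylinder approximated with 6 flat sides), circumscribed radius ≈ 12.8 mm, height ≈ 24 mm. Slicing at Δz = 4.00 mm — 6 equal slices spanning the solid's height, so layer i sits at z = i·h/6 — gives 6 non-empty perimeters. Each is a 6-segment closed polygon; G0 lifts to the layer z and rapids to the start vertex, then G1 traces the edges.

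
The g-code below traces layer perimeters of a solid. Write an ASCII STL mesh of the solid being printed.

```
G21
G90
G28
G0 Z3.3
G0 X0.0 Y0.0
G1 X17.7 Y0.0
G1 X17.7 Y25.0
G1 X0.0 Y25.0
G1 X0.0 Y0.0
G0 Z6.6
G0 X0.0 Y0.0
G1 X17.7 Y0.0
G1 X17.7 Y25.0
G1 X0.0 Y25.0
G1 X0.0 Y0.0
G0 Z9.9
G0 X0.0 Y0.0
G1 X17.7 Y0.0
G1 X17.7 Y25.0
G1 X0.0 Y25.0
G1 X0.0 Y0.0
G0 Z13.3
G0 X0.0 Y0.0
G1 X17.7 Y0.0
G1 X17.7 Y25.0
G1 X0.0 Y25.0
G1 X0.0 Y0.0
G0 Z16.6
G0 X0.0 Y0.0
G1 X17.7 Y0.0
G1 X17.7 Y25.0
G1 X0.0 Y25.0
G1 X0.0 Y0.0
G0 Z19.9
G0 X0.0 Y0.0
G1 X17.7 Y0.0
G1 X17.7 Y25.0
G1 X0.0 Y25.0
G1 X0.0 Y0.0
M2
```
solid part
  facet normal 0.0000 0.0000 -1.0000
    outer loop
      vertex 17.7 25.0 0.0
      vertex 17.7 0.0 0.0
      vertex 0.0 0.0 0.0
    endloop
  endfacet
  facet normal 0.0000 0.0000 -1.0000
    outer loop
      vertex 0.0 25.0 0.0
      vertex 17.7 25.0 0.0
      vertex 0.0 0.0 0.0
    endloop
  endfacet
  facet normal 0.0000 0.0000 1.0000
    outer loop
      vertex 0.0 0.0 19.9
      vertex 17.7 0.0 19.9
      vertex 17.7 25.0 19.9
    endloop
  endfacet
  facet normal 0.0000 0.0000 1.0000
    outer loop
      vertex 0.0 0.0 19.9
      vertex 17.7 25.0 19.9
      vertex 0.0 25.0 19.9
    endloop
  endfacet
  facet normal 0.0000 -1.0000 0.0000
    outer loop
      vertex 0.0 0.0 0.0
      vertex 17.7 0.0 0.0
      vertex 17.7 0.0 19.9
    endloop
  endfacet
  facet normal 0.0000 -1.0000 0.0000
    outer loop
      vertex 0.0 0.0 0.0
      vertex 17.7 0.0 19.9
      vertex 0.0 0.0 19.9
    endloop
  endfacet
  facet normal 0.0000 1.0000 0.0000
    outer loop
      vertex 17.7 25.0 19.9
      vertex 17.7 25.0 0.0
      vertex 0.0 25.0 0.0
    endloop
  endfacet
  facet normal 0.0000 1.0000 0.0000
    outer loop
      vertex 0.0 25.0 19.9
      vertex 17.7 25.0 19.9
      vertex 0.0 25.0 0.0
    endloop
  endfacet
  facet normal -1.0000 0.0000 0.0000
    outer loop
      vertex 0.0 25.0 19.9
      vertex 0.0 25.0 0.0
      vertex 0.0 0.0 0.0
    endloop
  endfacet
  facet normal -1.0000 0.0000 0.0000
    outer loop
      vertex 0.0 0.0 19.9
      vertex 0.0 25.0 19.9
      vertex 0.0 0.0 0.0
    endloop
  endfacet
  facet normal 1.0000 0.0000 0.0000
    outer loop
      vertex 17.7 0.0 0.0
      vertex 17.7 25.0 0.0
      vertex 17.7 25.0 19.9
    endloop
  endfacet
  facet normal 1.0000 0.0000 0.0000
    outer loop
      vertex 17.7 0.0 0.0
      vertex 17.7 25.0 19.9
      vertex 17.7 0.0 19.9
    endloop
  endfacet
endsolid part

The G0 Z moves step by Δz≈3.3 mm. Every layer's G1 loop is the same polygon, so the solid is a straight extrusion of it from z=0 to z≈19.9. Closing with flat bottom and top caps and triangulating gives 12 facets — a rectangular box, roughly 17.7 × 25 mm footprint and 19.9 mm tall.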